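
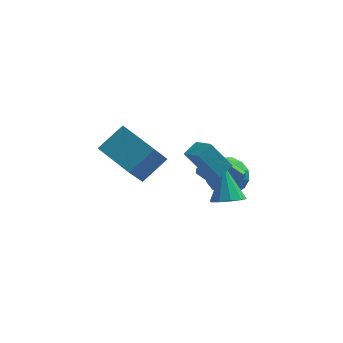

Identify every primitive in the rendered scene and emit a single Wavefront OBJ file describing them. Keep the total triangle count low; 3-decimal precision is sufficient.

v 1.787 -2.559 1.929
v 0.843 -2.326 3.199
v 2.344 -1.981 2.237
v 1.4 -1.748 3.508
v 2.38 -3.452 2.532
v 1.436 -3.219 3.803
v 2.937 -2.874 2.841
v 1.993 -2.641 4.111
v 2.817 -2.178 -0.194
v 3.623 -2.279 -0.022
v 2.643 -1.042 1.294
v 3.577 -1.875 -0.336
v 3.241 -1.588 -0.595
v 2.742 -1.526 -0.701
v 2.273 -1.713 -0.613
v 2.011 -2.078 -0.365
v 2.058 -2.481 -0.052
v 2.394 -2.769 0.208
v 2.892 -2.831 0.314
v 3.362 -2.644 0.226
v 2.883 0.29 -1.652
v 2.839 -0.502 -1.271
v 1.489 0.865 -0.615
v 1.445 0.073 -0.235
v 3.735 0.687 -0.725
v 3.691 -0.105 -0.345
v 2.341 1.262 0.311
v 2.297 0.47 0.692
v 2.205 2.879 -1.985
v 3.02 3.343 -2.587
v 2.96 1.257 -2.213
v 3.775 1.721 -2.815
v 3.709 1.92 -1.721
v 3.242 2.922 -1.579
v 2.738 1.678 -3.221
v 2.271 2.68 -3.079
v 3.349 2.601 -3.351
v 3.949 2.75 -2.424
v 2.031 1.85 -2.376
v 2.631 1.999 -1.449
v 2.546 3.253 -2.266
v 3.434 1.347 -2.534
v 3.395 1.463 -1.891
v 3.874 1.736 -2.245
v 2.677 3.006 -1.674
v 3.156 3.279 -2.028
v 3.561 2.442 -1.518
v 2.824 1.321 -2.772
v 3.303 1.594 -3.126
v 2.106 2.864 -2.555
v 2.585 3.137 -2.909
v 2.419 2.158 -3.282
v 3.218 3.09 -3.069
v 3.662 2.137 -3.203
v 3.053 2.111 -3.441
v 2.778 2.701 -3.358
v 3.571 3.178 -2.524
v 4.015 2.225 -2.658
v 3.977 2.341 -2.015
v 3.702 2.93 -1.932
v 3.765 2.742 -2.973
v 1.965 2.375 -2.142
v 2.409 1.422 -2.276
v 2.278 1.67 -2.868
v 2.003 2.259 -2.785
v 2.318 2.463 -1.597
v 2.762 1.51 -1.731
v 3.202 1.899 -1.442
v 2.927 2.489 -1.359
v 2.215 1.858 -1.827
v -1.529 -2.336 1.946
v -0.421 -1.572 2.866
v -2.913 -0.861 2.389
v -1.805 -0.097 3.309
v -0.955 -1.343 0.431
v 0.153 -0.579 1.351
v -2.339 0.132 0.874
v -1.231 0.896 1.794
f 2 4 1
f 5 2 1
f 1 4 3
f 3 5 1
f 2 8 4
f 6 2 5
f 6 8 2
f 4 8 3
f 7 5 3
f 3 8 7
f 7 6 5
f 8 6 7
f 10 9 12
f 10 12 11
f 12 9 13
f 12 13 11
f 13 9 14
f 13 14 11
f 14 9 15
f 14 15 11
f 15 9 16
f 15 16 11
f 16 9 17
f 16 17 11
f 17 9 18
f 17 18 11
f 18 9 19
f 18 19 11
f 19 9 20
f 19 20 11
f 20 9 10
f 20 10 11
f 22 24 21
f 25 22 21
f 21 24 23
f 23 25 21
f 22 28 24
f 26 22 25
f 26 28 22
f 24 28 23
f 27 25 23
f 23 28 27
f 27 26 25
f 28 26 27
f 29 66 45
f 66 40 69
f 45 69 34
f 66 69 45
f 29 45 41
f 45 34 46
f 41 46 30
f 45 46 41
f 29 41 50
f 41 30 51
f 50 51 36
f 41 51 50
f 29 50 62
f 50 36 65
f 62 65 39
f 50 65 62
f 29 62 66
f 62 39 70
f 66 70 40
f 62 70 66
f 30 46 57
f 46 34 60
f 57 60 38
f 46 60 57
f 34 69 47
f 69 40 68
f 47 68 33
f 69 68 47
f 40 70 67
f 70 39 63
f 67 63 31
f 70 63 67
f 39 65 64
f 65 36 52
f 64 52 35
f 65 52 64
f 36 51 56
f 51 30 53
f 56 53 37
f 51 53 56
f 32 58 44
f 58 38 59
f 44 59 33
f 58 59 44
f 32 44 42
f 44 33 43
f 42 43 31
f 44 43 42
f 32 42 49
f 42 31 48
f 49 48 35
f 42 48 49
f 32 49 54
f 49 35 55
f 54 55 37
f 49 55 54
f 32 54 58
f 54 37 61
f 58 61 38
f 54 61 58
f 33 59 47
f 59 38 60
f 47 60 34
f 59 60 47
f 31 43 67
f 43 33 68
f 67 68 40
f 43 68 67
f 35 48 64
f 48 31 63
f 64 63 39
f 48 63 64
f 37 55 56
f 55 35 52
f 56 52 36
f 55 52 56
f 38 61 57
f 61 37 53
f 57 53 30
f 61 53 57
f 72 74 71
f 75 72 71
f 71 74 73
f 73 75 71
f 72 78 74
f 76 72 75
f 76 78 72
f 74 78 73
f 77 75 73
f 73 78 77
f 77 76 75
f 78 76 77



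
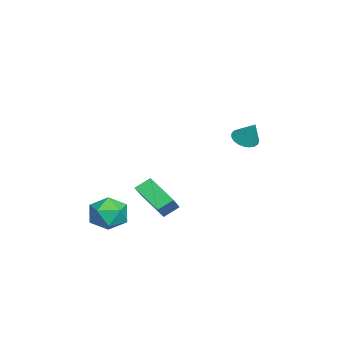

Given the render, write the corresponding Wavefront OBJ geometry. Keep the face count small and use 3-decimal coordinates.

v 0.972 -2.265 -1.501
v 1.934 -2.427 -1.436
v 0.806 -3.593 -2.344
v 1.768 -3.755 -2.279
v 1.204 -3.83 -1.483
v 1.307 -3.008 -0.962
v 1.433 -3.012 -2.818
v 1.536 -2.19 -2.297
v 2.219 -2.888 -2.25
v 2.078 -3.394 -1.424
v 0.662 -2.626 -2.356
v 0.521 -3.132 -1.53
v -1.899 -1.974 -2.153
v -2.21 -1.309 -1.668
v -0.796 -0.86 -2.974
v -1.108 -0.194 -2.489
v -1.152 -2.166 -1.411
v -1.464 -1.5 -0.926
v -0.05 -1.051 -2.232
v -0.361 -0.386 -1.747
v 1.595 2.763 2.816
v 2.139 2.505 2.668
v 2.065 3.197 3.784
v 2.156 2.736 2.555
v 2.077 2.972 2.488
v 1.914 3.171 2.477
v 1.696 3.3 2.525
v 1.461 3.336 2.624
v 1.249 3.273 2.755
v 1.096 3.122 2.898
v 1.03 2.908 3.026
v 1.061 2.669 3.118
v 1.185 2.447 3.158
v 1.379 2.279 3.139
v 1.611 2.194 3.064
v 1.84 2.208 2.946
v 2.027 2.318 2.806
f 1 12 6
f 1 6 2
f 1 2 8
f 1 8 11
f 1 11 12
f 2 6 10
f 6 12 5
f 12 11 3
f 11 8 7
f 8 2 9
f 4 10 5
f 4 5 3
f 4 3 7
f 4 7 9
f 4 9 10
f 5 10 6
f 3 5 12
f 7 3 11
f 9 7 8
f 10 9 2
f 14 16 13
f 17 14 13
f 13 16 15
f 15 17 13
f 14 20 16
f 18 14 17
f 18 20 14
f 16 20 15
f 19 17 15
f 15 20 19
f 19 18 17
f 20 18 19
f 22 21 24
f 22 24 23
f 24 21 25
f 24 25 23
f 25 21 26
f 25 26 23
f 26 21 27
f 26 27 23
f 27 21 28
f 27 28 23
f 28 21 29
f 28 29 23
f 29 21 30
f 29 30 23
f 30 21 31
f 30 31 23
f 31 21 32
f 31 32 23
f 32 21 33
f 32 33 23
f 33 21 34
f 33 34 23
f 34 21 35
f 34 35 23
f 35 21 36
f 35 36 23
f 36 21 37
f 36 37 23
f 37 21 22
f 37 22 23



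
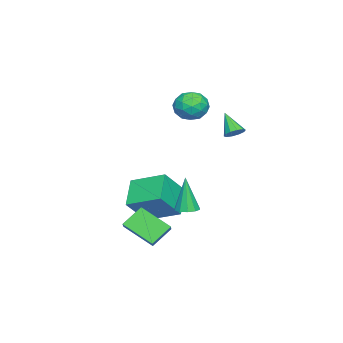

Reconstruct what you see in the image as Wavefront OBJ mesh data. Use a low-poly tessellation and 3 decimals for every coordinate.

v 3.944 2.644 -0.425
v 4.546 2.893 -0.316
v 3.656 2.436 1.645
v 4.28 3.203 -0.322
v 3.886 3.299 -0.367
v 3.515 3.145 -0.434
v 3.307 2.8 -0.498
v 3.343 2.395 -0.534
v 3.609 2.085 -0.528
v 4.003 1.989 -0.483
v 4.374 2.143 -0.415
v 4.582 2.489 -0.351
v 2.984 -0.191 -1.36
v 3.757 0.092 -0.792
v 3.136 1.477 -2.397
v 3.909 1.76 -1.829
v 3.891 -0.84 -2.271
v 4.664 -0.557 -1.703
v 4.043 0.828 -3.308
v 4.816 1.111 -2.74
v -3.228 2.644 2.158
v -2.679 2.595 2.442
v -3.892 1.836 3.302
v -2.849 2.914 2.568
v -3.164 3.13 2.538
v -3.504 3.16 2.363
v -3.738 2.994 2.11
v -3.777 2.694 1.875
v -3.607 2.375 1.748
v -3.292 2.159 1.778
v -2.953 2.128 1.953
v -2.718 2.295 2.207
v -2.326 0.949 3.437
v -1.854 0.223 4.015
v -3.826 0.377 3.945
v -3.354 -0.349 4.523
v -3.285 0.655 4.79
v -2.358 1.008 4.476
v -3.322 -0.408 3.484
v -2.395 -0.055 3.17
v -2.469 -0.616 4.044
v -2.446 0.041 4.851
v -3.234 0.559 3.109
v -3.211 1.216 3.916
v -1.958 0.636 3.681
v -3.722 -0.036 4.279
v -3.681 0.554 4.436
v -3.404 0.127 4.775
v -2.254 1.098 3.953
v -1.977 0.671 4.292
v -2.818 0.925 4.748
v -3.703 -0.071 3.668
v -3.426 -0.498 4.007
v -2.276 0.473 3.185
v -1.999 0.046 3.524
v -2.862 -0.325 3.212
v -2.042 -0.284 4.038
v -2.924 -0.62 4.336
v -2.906 -0.655 3.726
v -2.36 -0.447 3.541
v -2.029 0.103 4.512
v -2.911 -0.234 4.811
v -2.87 0.356 4.968
v -2.325 0.564 4.783
v -2.391 -0.39 4.529
v -2.769 0.834 3.149
v -3.651 0.497 3.448
v -3.355 0.036 3.177
v -2.81 0.244 2.992
v -2.756 1.22 3.624
v -3.638 0.884 3.922
v -3.32 1.047 4.419
v -2.774 1.255 4.234
v -3.289 0.99 3.431
v 0.771 -0.843 -3.188
v -0.792 -1.206 -2.134
v 0.851 1.13 -2.39
v -0.713 0.767 -1.336
v 1.953 -1.507 -1.664
v 0.389 -1.87 -0.61
v 2.032 0.466 -0.866
v 0.469 0.103 0.188
f 2 1 4
f 2 4 3
f 4 1 5
f 4 5 3
f 5 1 6
f 5 6 3
f 6 1 7
f 6 7 3
f 7 1 8
f 7 8 3
f 8 1 9
f 8 9 3
f 9 1 10
f 9 10 3
f 10 1 11
f 10 11 3
f 11 1 12
f 11 12 3
f 12 1 2
f 12 2 3
f 14 16 13
f 17 14 13
f 13 16 15
f 15 17 13
f 14 20 16
f 18 14 17
f 18 20 14
f 16 20 15
f 19 17 15
f 15 20 19
f 19 18 17
f 20 18 19
f 22 21 24
f 22 24 23
f 24 21 25
f 24 25 23
f 25 21 26
f 25 26 23
f 26 21 27
f 26 27 23
f 27 21 28
f 27 28 23
f 28 21 29
f 28 29 23
f 29 21 30
f 29 30 23
f 30 21 31
f 30 31 23
f 31 21 32
f 31 32 23
f 32 21 22
f 32 22 23
f 33 70 49
f 70 44 73
f 49 73 38
f 70 73 49
f 33 49 45
f 49 38 50
f 45 50 34
f 49 50 45
f 33 45 54
f 45 34 55
f 54 55 40
f 45 55 54
f 33 54 66
f 54 40 69
f 66 69 43
f 54 69 66
f 33 66 70
f 66 43 74
f 70 74 44
f 66 74 70
f 34 50 61
f 50 38 64
f 61 64 42
f 50 64 61
f 38 73 51
f 73 44 72
f 51 72 37
f 73 72 51
f 44 74 71
f 74 43 67
f 71 67 35
f 74 67 71
f 43 69 68
f 69 40 56
f 68 56 39
f 69 56 68
f 40 55 60
f 55 34 57
f 60 57 41
f 55 57 60
f 36 62 48
f 62 42 63
f 48 63 37
f 62 63 48
f 36 48 46
f 48 37 47
f 46 47 35
f 48 47 46
f 36 46 53
f 46 35 52
f 53 52 39
f 46 52 53
f 36 53 58
f 53 39 59
f 58 59 41
f 53 59 58
f 36 58 62
f 58 41 65
f 62 65 42
f 58 65 62
f 37 63 51
f 63 42 64
f 51 64 38
f 63 64 51
f 35 47 71
f 47 37 72
f 71 72 44
f 47 72 71
f 39 52 68
f 52 35 67
f 68 67 43
f 52 67 68
f 41 59 60
f 59 39 56
f 60 56 40
f 59 56 60
f 42 65 61
f 65 41 57
f 61 57 34
f 65 57 61
f 76 78 75
f 79 76 75
f 75 78 77
f 77 79 75
f 76 82 78
f 80 76 79
f 80 82 76
f 78 82 77
f 81 79 77
f 77 82 81
f 81 80 79
f 82 80 81



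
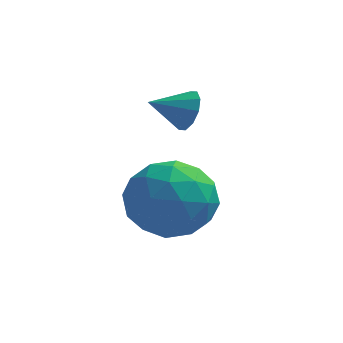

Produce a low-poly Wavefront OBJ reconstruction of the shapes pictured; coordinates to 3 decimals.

v 2.235 2.393 2.128
v 2.574 2.216 2.629
v 1.385 1.907 2.532
v 2.414 2.562 2.709
v 2.186 2.843 2.567
v 1.976 2.953 2.257
v 1.866 2.849 1.899
v 1.897 2.571 1.628
v 2.057 2.225 1.548
v 2.285 1.944 1.69
v 2.494 1.834 1.999
v 2.605 1.938 2.358
v 1.512 1.734 0.055
v 2.083 1.509 -0.974
v 2.337 0.171 0.854
v 2.908 -0.054 -0.175
v 3.211 0.902 0.482
v 2.701 1.868 -0.011
v 1.719 -0.188 -0.109
v 1.209 0.778 -0.602
v 2.211 0.322 -1.075
v 3.133 0.995 -0.71
v 1.287 0.685 0.59
v 2.209 1.358 0.955
v 1.725 1.759 -0.53
v 2.695 -0.079 0.41
v 2.873 0.483 0.796
v 3.209 0.351 0.191
v 2.088 1.969 0.036
v 2.424 1.837 -0.569
v 3.087 1.481 0.287
v 1.996 -0.157 0.449
v 2.332 -0.289 -0.156
v 1.211 1.329 -0.311
v 1.547 1.197 -0.916
v 1.333 0.199 -0.407
v 2.136 0.929 -1.194
v 2.621 0.01 -0.725
v 1.922 -0.069 -0.685
v 1.623 0.499 -0.976
v 2.678 1.325 -0.98
v 3.163 0.406 -0.51
v 3.341 0.968 -0.124
v 3.041 1.535 -0.414
v 2.754 0.627 -1.039
v 1.257 1.274 0.39
v 1.742 0.355 0.86
v 1.379 0.145 0.294
v 1.079 0.712 0.004
v 1.799 1.67 0.605
v 2.284 0.751 1.074
v 2.797 1.181 0.856
v 2.498 1.749 0.565
v 1.666 1.053 0.919
f 2 1 4
f 2 4 3
f 4 1 5
f 4 5 3
f 5 1 6
f 5 6 3
f 6 1 7
f 6 7 3
f 7 1 8
f 7 8 3
f 8 1 9
f 8 9 3
f 9 1 10
f 9 10 3
f 10 1 11
f 10 11 3
f 11 1 12
f 11 12 3
f 12 1 2
f 12 2 3
f 13 50 29
f 50 24 53
f 29 53 18
f 50 53 29
f 13 29 25
f 29 18 30
f 25 30 14
f 29 30 25
f 13 25 34
f 25 14 35
f 34 35 20
f 25 35 34
f 13 34 46
f 34 20 49
f 46 49 23
f 34 49 46
f 13 46 50
f 46 23 54
f 50 54 24
f 46 54 50
f 14 30 41
f 30 18 44
f 41 44 22
f 30 44 41
f 18 53 31
f 53 24 52
f 31 52 17
f 53 52 31
f 24 54 51
f 54 23 47
f 51 47 15
f 54 47 51
f 23 49 48
f 49 20 36
f 48 36 19
f 49 36 48
f 20 35 40
f 35 14 37
f 40 37 21
f 35 37 40
f 16 42 28
f 42 22 43
f 28 43 17
f 42 43 28
f 16 28 26
f 28 17 27
f 26 27 15
f 28 27 26
f 16 26 33
f 26 15 32
f 33 32 19
f 26 32 33
f 16 33 38
f 33 19 39
f 38 39 21
f 33 39 38
f 16 38 42
f 38 21 45
f 42 45 22
f 38 45 42
f 17 43 31
f 43 22 44
f 31 44 18
f 43 44 31
f 15 27 51
f 27 17 52
f 51 52 24
f 27 52 51
f 19 32 48
f 32 15 47
f 48 47 23
f 32 47 48
f 21 39 40
f 39 19 36
f 40 36 20
f 39 36 40
f 22 45 41
f 45 21 37
f 41 37 14
f 45 37 41



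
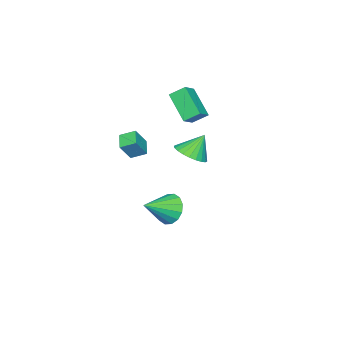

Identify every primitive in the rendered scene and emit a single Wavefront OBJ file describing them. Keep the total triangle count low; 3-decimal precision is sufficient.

v 4.011 1.768 1.912
v 3.22 1.205 2.312
v 3.642 2.571 2.313
v 2.851 2.007 2.713
v 4.709 1.553 2.987
v 3.918 0.989 3.387
v 4.34 2.355 3.388
v 3.549 1.792 3.788
v -2.663 0.428 3.264
v -3.08 1.241 3.912
v -1.913 1.885 1.919
v -2.329 2.698 2.567
v -1.711 0.462 3.833
v -2.127 1.275 4.481
v -0.96 1.919 2.488
v -1.377 2.732 3.136
v 1.178 3.744 1.485
v 1.803 3.125 2.04
v 0.502 4.216 2.775
v 2.02 3.467 2.028
v 2.11 3.851 1.934
v 2.057 4.22 1.772
v 1.871 4.515 1.566
v 1.579 4.694 1.348
v 1.226 4.728 1.151
v 0.865 4.612 1.004
v 0.553 4.364 0.931
v 0.335 4.021 0.942
v 0.246 3.637 1.036
v 0.298 3.269 1.199
v 0.485 2.973 1.405
v 0.777 2.794 1.623
v 1.13 2.761 1.82
v 1.49 2.877 1.966
v 0.667 2.05 -3.784
v 1.226 2.106 -4.718
v 2.253 1.37 -2.876
v 1.301 2.608 -4.473
v 1.206 2.961 -4.043
v 0.966 3.07 -3.544
v 0.646 2.905 -3.109
v 0.332 2.511 -2.855
v 0.108 1.993 -2.851
v 0.033 1.491 -3.096
v 0.128 1.138 -3.526
v 0.368 1.029 -4.025
v 0.688 1.194 -4.46
v 1.002 1.588 -4.713
f 2 4 1
f 5 2 1
f 1 4 3
f 3 5 1
f 2 8 4
f 6 2 5
f 6 8 2
f 4 8 3
f 7 5 3
f 3 8 7
f 7 6 5
f 8 6 7
f 10 12 9
f 13 10 9
f 9 12 11
f 11 13 9
f 10 16 12
f 14 10 13
f 14 16 10
f 12 16 11
f 15 13 11
f 11 16 15
f 15 14 13
f 16 14 15
f 18 17 20
f 18 20 19
f 20 17 21
f 20 21 19
f 21 17 22
f 21 22 19
f 22 17 23
f 22 23 19
f 23 17 24
f 23 24 19
f 24 17 25
f 24 25 19
f 25 17 26
f 25 26 19
f 26 17 27
f 26 27 19
f 27 17 28
f 27 28 19
f 28 17 29
f 28 29 19
f 29 17 30
f 29 30 19
f 30 17 31
f 30 31 19
f 31 17 32
f 31 32 19
f 32 17 33
f 32 33 19
f 33 17 34
f 33 34 19
f 34 17 18
f 34 18 19
f 36 35 38
f 36 38 37
f 38 35 39
f 38 39 37
f 39 35 40
f 39 40 37
f 40 35 41
f 40 41 37
f 41 35 42
f 41 42 37
f 42 35 43
f 42 43 37
f 43 35 44
f 43 44 37
f 44 35 45
f 44 45 37
f 45 35 46
f 45 46 37
f 46 35 47
f 46 47 37
f 47 35 48
f 47 48 37
f 48 35 36
f 48 36 37



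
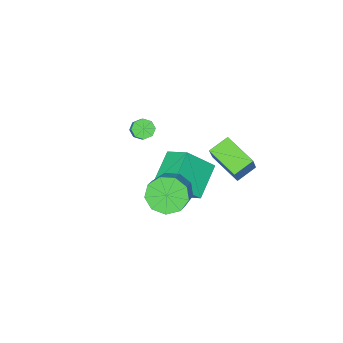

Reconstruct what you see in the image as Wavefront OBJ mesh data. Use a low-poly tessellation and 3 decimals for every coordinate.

v 0.608 0.557 1.007
v 1 1.034 0.108
v 1.803 1.819 0.875
v 1.412 1.343 1.773
v 0.402 1.406 0.354
v 1.206 2.191 1.121
v -0.099 1.38 0.905
v 0.704 2.165 1.672
v -0.27 0.97 1.504
v 0.534 1.755 2.271
v -0.029 0.366 1.87
v 0.774 1.152 2.637
v 0.51 -0.148 1.832
v 1.313 0.637 2.599
v 1.095 -0.332 1.408
v 1.898 0.453 2.175
v 1.452 -0.1 0.796
v 2.255 0.685 1.563
v 1.415 0.44 0.283
v 2.218 1.225 1.049
v -0.753 -4.011 1.678
v -0.223 -3.958 1.381
v 0.123 -3.255 2.125
v -0.407 -3.309 2.422
v -0.54 -3.648 1.236
v -0.195 -2.946 1.98
v -0.983 -3.551 1.35
v -0.637 -2.848 2.094
v -1.29 -3.724 1.656
v -0.945 -3.021 2.4
v -1.283 -4.065 1.975
v -0.937 -3.362 2.719
v -0.965 -4.374 2.12
v -0.62 -3.672 2.864
v -0.523 -4.472 2.006
v -0.177 -3.769 2.75
v -0.215 -4.299 1.7
v 0.13 -3.596 2.444
v -1.434 -2.71 0.485
v -1.652 -1.299 1.389
v -2.704 -2.086 -0.797
v -2.923 -0.675 0.107
v 0.103 -1.785 -0.587
v -0.116 -0.374 0.317
v -1.168 -1.161 -1.869
v -1.386 0.25 -0.965
v -1.606 2.907 2.482
v -1.338 1.246 3.175
v -2.658 2.95 2.993
v -2.389 1.289 3.686
v -0.831 3.671 4.014
v -0.562 2.01 4.707
v -1.882 3.714 4.525
v -1.614 2.053 5.218
f 2 1 5
f 2 5 3
f 3 5 6
f 3 6 4
f 5 1 7
f 5 7 6
f 6 7 8
f 6 8 4
f 7 1 9
f 7 9 8
f 8 9 10
f 8 10 4
f 9 1 11
f 9 11 10
f 10 11 12
f 10 12 4
f 11 1 13
f 11 13 12
f 12 13 14
f 12 14 4
f 13 1 15
f 13 15 14
f 14 15 16
f 14 16 4
f 15 1 17
f 15 17 16
f 16 17 18
f 16 18 4
f 17 1 19
f 17 19 18
f 18 19 20
f 18 20 4
f 19 1 2
f 19 2 20
f 20 2 3
f 20 3 4
f 22 21 25
f 22 25 23
f 23 25 26
f 23 26 24
f 25 21 27
f 25 27 26
f 26 27 28
f 26 28 24
f 27 21 29
f 27 29 28
f 28 29 30
f 28 30 24
f 29 21 31
f 29 31 30
f 30 31 32
f 30 32 24
f 31 21 33
f 31 33 32
f 32 33 34
f 32 34 24
f 33 21 35
f 33 35 34
f 34 35 36
f 34 36 24
f 35 21 37
f 35 37 36
f 36 37 38
f 36 38 24
f 37 21 22
f 37 22 38
f 38 22 23
f 38 23 24
f 40 42 39
f 43 40 39
f 39 42 41
f 41 43 39
f 40 46 42
f 44 40 43
f 44 46 40
f 42 46 41
f 45 43 41
f 41 46 45
f 45 44 43
f 46 44 45
f 48 50 47
f 51 48 47
f 47 50 49
f 49 51 47
f 48 54 50
f 52 48 51
f 52 54 48
f 50 54 49
f 53 51 49
f 49 54 53
f 53 52 51
f 54 52 53



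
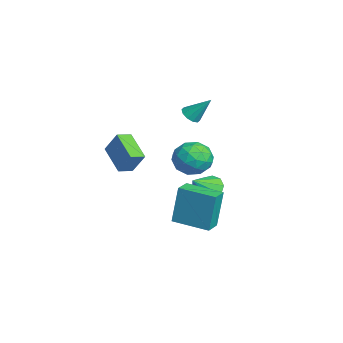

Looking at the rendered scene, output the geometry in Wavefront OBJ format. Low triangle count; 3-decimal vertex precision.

v -2.944 2.666 -3.171
v -2.381 2.335 -3.79
v -2.356 1.754 -2.149
v -2.132 2.769 -3.546
v -2.194 3.163 -3.158
v -2.542 3.368 -2.776
v -3.044 3.304 -2.544
v -3.507 2.997 -2.551
v -3.756 2.563 -2.795
v -3.694 2.169 -3.183
v -3.346 1.964 -3.566
v -2.844 2.028 -3.798
v 2.527 -0.215 -1.988
v 2.368 0.124 0.078
v 1.769 0.322 -2.135
v 1.61 0.661 -0.068
v 3.63 1.299 -2.152
v 3.471 1.638 -0.085
v 2.872 1.836 -2.298
v 2.713 2.175 -0.232
v -3.423 -2.378 -0.081
v -2.956 -1.842 1.09
v -3.74 -1.631 -0.296
v -3.272 -1.095 0.875
v -1.908 -1.965 -0.875
v -1.44 -1.429 0.296
v -2.224 -1.218 -1.09
v -1.757 -0.682 0.081
v -1.204 1.425 2.985
v -0.666 1.409 2.799
v -0.796 2.315 4.095
v -0.827 1.68 2.642
v -1.133 1.853 2.616
v -1.466 1.863 2.73
v -1.699 1.705 2.943
v -1.743 1.441 3.171
v -1.581 1.17 3.328
v -1.276 0.997 3.355
v -0.943 0.987 3.24
v -0.71 1.145 3.028
v -3.173 2.72 -0.668
v -2.096 2.689 -0.852
v -3.224 0.951 -0.668
v -2.147 0.92 -0.852
v -2.527 1.269 0.112
v -2.495 2.362 0.112
v -2.825 1.278 -1.632
v -2.793 2.371 -1.632
v -1.88 1.797 -1.448
v -1.696 1.792 -0.37
v -3.624 1.848 -1.15
v -3.44 1.843 -0.072
v -2.63 2.86 -0.76
v -2.69 0.78 -0.76
v -2.914 0.986 -0.193
v -2.28 0.967 -0.301
v -2.865 2.668 -0.193
v -2.232 2.649 -0.301
v -2.485 1.815 0.265
v -3.088 0.991 -1.219
v -2.455 0.972 -1.327
v -3.04 2.673 -1.219
v -2.406 2.654 -1.327
v -2.835 1.825 -1.785
v -1.87 2.317 -1.218
v -1.9 1.278 -1.218
v -2.298 1.488 -1.677
v -2.28 2.13 -1.677
v -1.762 2.314 -0.585
v -1.792 1.275 -0.585
v -2.015 1.48 -0.018
v -1.997 2.122 -0.018
v -1.635 1.79 -0.935
v -3.528 2.365 -0.935
v -3.558 1.326 -0.935
v -3.323 1.518 -1.502
v -3.305 2.16 -1.502
v -3.42 2.362 -0.302
v -3.45 1.323 -0.302
v -3.04 1.51 0.157
v -3.022 2.152 0.157
v -3.685 1.85 -0.585
f 2 1 4
f 2 4 3
f 4 1 5
f 4 5 3
f 5 1 6
f 5 6 3
f 6 1 7
f 6 7 3
f 7 1 8
f 7 8 3
f 8 1 9
f 8 9 3
f 9 1 10
f 9 10 3
f 10 1 11
f 10 11 3
f 11 1 12
f 11 12 3
f 12 1 2
f 12 2 3
f 14 16 13
f 17 14 13
f 13 16 15
f 15 17 13
f 14 20 16
f 18 14 17
f 18 20 14
f 16 20 15
f 19 17 15
f 15 20 19
f 19 18 17
f 20 18 19
f 22 24 21
f 25 22 21
f 21 24 23
f 23 25 21
f 22 28 24
f 26 22 25
f 26 28 22
f 24 28 23
f 27 25 23
f 23 28 27
f 27 26 25
f 28 26 27
f 30 29 32
f 30 32 31
f 32 29 33
f 32 33 31
f 33 29 34
f 33 34 31
f 34 29 35
f 34 35 31
f 35 29 36
f 35 36 31
f 36 29 37
f 36 37 31
f 37 29 38
f 37 38 31
f 38 29 39
f 38 39 31
f 39 29 40
f 39 40 31
f 40 29 30
f 40 30 31
f 41 78 57
f 78 52 81
f 57 81 46
f 78 81 57
f 41 57 53
f 57 46 58
f 53 58 42
f 57 58 53
f 41 53 62
f 53 42 63
f 62 63 48
f 53 63 62
f 41 62 74
f 62 48 77
f 74 77 51
f 62 77 74
f 41 74 78
f 74 51 82
f 78 82 52
f 74 82 78
f 42 58 69
f 58 46 72
f 69 72 50
f 58 72 69
f 46 81 59
f 81 52 80
f 59 80 45
f 81 80 59
f 52 82 79
f 82 51 75
f 79 75 43
f 82 75 79
f 51 77 76
f 77 48 64
f 76 64 47
f 77 64 76
f 48 63 68
f 63 42 65
f 68 65 49
f 63 65 68
f 44 70 56
f 70 50 71
f 56 71 45
f 70 71 56
f 44 56 54
f 56 45 55
f 54 55 43
f 56 55 54
f 44 54 61
f 54 43 60
f 61 60 47
f 54 60 61
f 44 61 66
f 61 47 67
f 66 67 49
f 61 67 66
f 44 66 70
f 66 49 73
f 70 73 50
f 66 73 70
f 45 71 59
f 71 50 72
f 59 72 46
f 71 72 59
f 43 55 79
f 55 45 80
f 79 80 52
f 55 80 79
f 47 60 76
f 60 43 75
f 76 75 51
f 60 75 76
f 49 67 68
f 67 47 64
f 68 64 48
f 67 64 68
f 50 73 69
f 73 49 65
f 69 65 42
f 73 65 69



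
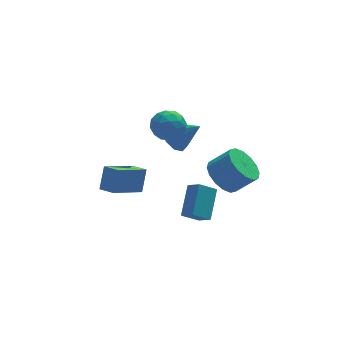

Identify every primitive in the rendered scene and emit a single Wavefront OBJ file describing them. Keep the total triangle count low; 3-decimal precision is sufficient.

v -3.161 2.592 -2.632
v -2.777 3.18 -1.432
v -1.514 3.393 -3.553
v -1.13 3.981 -2.353
v -2.65 1.799 -2.407
v -2.266 2.387 -1.207
v -1.003 2.6 -3.328
v -0.619 3.188 -2.128
v 1.547 -2.732 1.492
v 2.263 -2.846 0.746
v 3.23 -3.161 1.723
v 2.513 -3.048 2.468
v 2.29 -2.327 0.887
v 3.256 -2.642 1.864
v 2.117 -1.917 1.19
v 3.084 -2.232 2.167
v 1.792 -1.725 1.574
v 2.759 -2.04 2.551
v 1.401 -1.803 1.936
v 2.367 -2.119 2.913
v 1.049 -2.13 2.178
v 2.015 -2.446 3.155
v 0.83 -2.619 2.237
v 1.797 -2.934 3.214
v 0.804 -3.138 2.096
v 1.77 -3.453 3.073
v 0.976 -3.548 1.793
v 1.943 -3.863 2.77
v 1.301 -3.74 1.409
v 2.268 -4.055 2.386
v 1.693 -3.661 1.047
v 2.659 -3.977 2.024
v 2.045 -3.334 0.805
v 3.011 -3.65 1.782
v -0.018 -1.207 -2.262
v 0.659 0.064 -1.149
v 0.888 -1.148 -2.882
v 1.566 0.123 -1.769
v 0.374 -1.863 -1.751
v 1.052 -0.592 -0.638
v 1.281 -1.804 -2.371
v 1.958 -0.533 -1.258
v -0.751 0.442 2.996
v -0.283 0.811 3.704
v -0.397 -0.931 3.476
v 0.071 -0.562 4.184
v -0.851 -0.498 4.156
v -1.07 0.35 3.859
v 0.39 -0.47 3.321
v 0.171 0.378 3.024
v 0.423 0.247 3.904
v -0.345 0.23 4.421
v -0.335 -0.35 2.759
v -1.103 -0.367 3.276
v -0.548 0.747 3.307
v -0.132 -0.867 3.873
v -0.674 -0.829 3.856
v -0.399 -0.613 4.272
v -1.011 0.476 3.399
v -0.736 0.693 3.815
v -1.07 -0.076 4.081
v 0.056 -0.813 3.365
v 0.331 -0.596 3.781
v -0.281 0.493 2.908
v -0.006 0.709 3.324
v 0.39 -0.044 3.099
v 0.142 0.632 3.841
v 0.35 -0.175 4.124
v 0.537 -0.121 3.616
v 0.409 0.378 3.442
v -0.309 0.622 4.145
v -0.101 -0.185 4.428
v -0.644 -0.147 4.411
v -0.772 0.352 4.237
v 0.105 0.291 4.263
v -0.579 0.065 2.752
v -0.371 -0.742 3.035
v 0.092 -0.472 2.943
v -0.036 0.027 2.769
v -1.03 0.055 3.056
v -0.822 -0.752 3.339
v -1.089 -0.498 3.738
v -1.217 0.001 3.564
v -0.785 -0.411 2.917
v 0.374 1.417 1.514
v 1.059 1.84 1.049
v 1.466 0.783 2.546
v 0.843 2.22 1.511
v 0.408 2.224 1.974
v -0.044 1.851 2.223
v -0.299 1.274 2.139
v -0.24 0.764 1.764
v 0.107 0.56 1.271
v 0.579 0.756 0.892
v 0.955 1.262 0.805
f 2 4 1
f 5 2 1
f 1 4 3
f 3 5 1
f 2 8 4
f 6 2 5
f 6 8 2
f 4 8 3
f 7 5 3
f 3 8 7
f 7 6 5
f 8 6 7
f 10 9 13
f 10 13 11
f 11 13 14
f 11 14 12
f 13 9 15
f 13 15 14
f 14 15 16
f 14 16 12
f 15 9 17
f 15 17 16
f 16 17 18
f 16 18 12
f 17 9 19
f 17 19 18
f 18 19 20
f 18 20 12
f 19 9 21
f 19 21 20
f 20 21 22
f 20 22 12
f 21 9 23
f 21 23 22
f 22 23 24
f 22 24 12
f 23 9 25
f 23 25 24
f 24 25 26
f 24 26 12
f 25 9 27
f 25 27 26
f 26 27 28
f 26 28 12
f 27 9 29
f 27 29 28
f 28 29 30
f 28 30 12
f 29 9 31
f 29 31 30
f 30 31 32
f 30 32 12
f 31 9 33
f 31 33 32
f 32 33 34
f 32 34 12
f 33 9 10
f 33 10 34
f 34 10 11
f 34 11 12
f 36 38 35
f 39 36 35
f 35 38 37
f 37 39 35
f 36 42 38
f 40 36 39
f 40 42 36
f 38 42 37
f 41 39 37
f 37 42 41
f 41 40 39
f 42 40 41
f 43 80 59
f 80 54 83
f 59 83 48
f 80 83 59
f 43 59 55
f 59 48 60
f 55 60 44
f 59 60 55
f 43 55 64
f 55 44 65
f 64 65 50
f 55 65 64
f 43 64 76
f 64 50 79
f 76 79 53
f 64 79 76
f 43 76 80
f 76 53 84
f 80 84 54
f 76 84 80
f 44 60 71
f 60 48 74
f 71 74 52
f 60 74 71
f 48 83 61
f 83 54 82
f 61 82 47
f 83 82 61
f 54 84 81
f 84 53 77
f 81 77 45
f 84 77 81
f 53 79 78
f 79 50 66
f 78 66 49
f 79 66 78
f 50 65 70
f 65 44 67
f 70 67 51
f 65 67 70
f 46 72 58
f 72 52 73
f 58 73 47
f 72 73 58
f 46 58 56
f 58 47 57
f 56 57 45
f 58 57 56
f 46 56 63
f 56 45 62
f 63 62 49
f 56 62 63
f 46 63 68
f 63 49 69
f 68 69 51
f 63 69 68
f 46 68 72
f 68 51 75
f 72 75 52
f 68 75 72
f 47 73 61
f 73 52 74
f 61 74 48
f 73 74 61
f 45 57 81
f 57 47 82
f 81 82 54
f 57 82 81
f 49 62 78
f 62 45 77
f 78 77 53
f 62 77 78
f 51 69 70
f 69 49 66
f 70 66 50
f 69 66 70
f 52 75 71
f 75 51 67
f 71 67 44
f 75 67 71
f 86 85 88
f 86 88 87
f 88 85 89
f 88 89 87
f 89 85 90
f 89 90 87
f 90 85 91
f 90 91 87
f 91 85 92
f 91 92 87
f 92 85 93
f 92 93 87
f 93 85 94
f 93 94 87
f 94 85 95
f 94 95 87
f 95 85 86
f 95 86 87



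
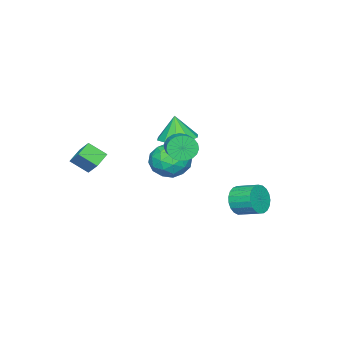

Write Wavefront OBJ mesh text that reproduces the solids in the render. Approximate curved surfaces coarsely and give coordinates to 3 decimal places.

v 0.718 0.699 -0.995
v 1.527 1.431 -0.769
v 1.193 -0.271 0.449
v 2.002 0.461 0.675
v 0.934 0.756 0.795
v 0.641 1.356 -0.098
v 2.079 -0.196 -0.222
v 1.786 0.404 -1.115
v 2.369 0.878 -0.292
v 1.661 1.466 0.337
v 1.059 -0.306 -0.657
v 0.351 0.282 -0.028
v 1.081 1.151 -1.009
v 1.639 0.009 0.689
v 1.012 0.183 0.759
v 1.487 0.613 0.892
v 0.56 1.106 -0.614
v 1.036 1.537 -0.481
v 0.687 1.14 0.438
v 1.684 -0.377 0.161
v 2.16 0.054 0.294
v 1.233 0.547 -1.212
v 1.708 0.977 -1.079
v 2.033 0.02 -0.758
v 2.051 1.255 -0.595
v 2.33 0.685 0.253
v 2.376 0.299 -0.274
v 2.203 0.651 -0.799
v 1.635 1.601 -0.226
v 1.915 1.031 0.623
v 1.287 1.205 0.693
v 1.114 1.557 0.169
v 2.13 1.276 0.055
v 0.805 0.129 -0.943
v 1.085 -0.441 -0.094
v 1.606 -0.397 -0.489
v 1.433 -0.045 -1.013
v 0.39 0.475 -0.573
v 0.669 -0.095 0.275
v 0.517 0.509 0.479
v 0.344 0.861 -0.046
v 0.59 -0.116 -0.375
v -0.403 3.382 -2.869
v 0.009 3.138 -2.13
v -0.045 4.315 -1.712
v -0.457 4.558 -2.451
v 0.289 3.228 -2.348
v 0.235 4.405 -1.93
v 0.45 3.345 -2.655
v 0.396 4.522 -2.237
v 0.463 3.468 -3
v 0.409 4.645 -2.581
v 0.327 3.576 -3.321
v 0.272 4.753 -2.903
v 0.064 3.65 -3.565
v 0.01 4.827 -3.147
v -0.28 3.678 -3.688
v -0.334 4.855 -3.27
v -0.644 3.655 -3.67
v -0.698 4.832 -3.252
v -0.967 3.585 -3.513
v -1.021 4.761 -3.095
v -1.193 3.479 -3.245
v -1.247 4.656 -2.827
v -1.282 3.356 -2.912
v -1.336 4.533 -2.494
v -1.218 3.238 -2.571
v -1.273 4.415 -2.153
v -1.014 3.145 -2.282
v -1.069 4.322 -1.864
v -0.705 3.093 -2.095
v -0.759 4.269 -1.676
v -0.343 3.09 -2.041
v -0.397 4.267 -1.623
v -1.223 -0.729 -0.001
v -0.179 -0.817 0.069
v -1.337 -0.991 1.401
v -0.335 -0.196 0.172
v -0.83 0.222 0.209
v -1.475 0.276 0.166
v -2.024 -0.054 0.06
v -2.267 -0.641 -0.07
v -2.11 -1.263 -0.173
v -1.615 -1.68 -0.21
v -0.97 -1.735 -0.167
v -0.421 -1.405 -0.061
v 3.178 -2.366 -0.28
v 3.533 -3.209 0.401
v 3.447 -1.623 0.499
v 3.802 -2.466 1.18
v 4.078 -2.294 -0.66
v 4.433 -3.137 0.021
v 4.347 -1.551 0.119
v 4.702 -2.394 0.8
v 1.943 1.527 1.328
v 2.394 1.314 0.755
v 3.329 2.101 1.199
v 2.877 2.313 1.772
v 2.244 1.563 0.631
v 3.179 2.349 1.076
v 2.041 1.805 0.627
v 2.976 2.592 1.072
v 1.822 2 0.745
v 2.756 2.786 1.19
v 1.623 2.112 0.964
v 2.558 2.899 1.408
v 1.48 2.124 1.245
v 2.414 2.91 1.69
v 1.416 2.032 1.541
v 2.351 2.818 1.985
v 1.444 1.852 1.799
v 2.378 2.639 2.244
v 1.558 1.617 1.977
v 2.492 2.404 2.421
v 1.738 1.366 2.042
v 2.673 2.152 2.486
v 1.954 1.142 1.983
v 2.889 1.929 2.428
v 2.168 0.986 1.811
v 3.102 1.772 2.256
v 2.343 0.922 1.556
v 3.277 1.709 2.001
v 2.449 0.963 1.261
v 3.383 1.75 1.706
v 2.467 1.102 0.978
v 3.401 1.889 1.422
f 1 38 17
f 38 12 41
f 17 41 6
f 38 41 17
f 1 17 13
f 17 6 18
f 13 18 2
f 17 18 13
f 1 13 22
f 13 2 23
f 22 23 8
f 13 23 22
f 1 22 34
f 22 8 37
f 34 37 11
f 22 37 34
f 1 34 38
f 34 11 42
f 38 42 12
f 34 42 38
f 2 18 29
f 18 6 32
f 29 32 10
f 18 32 29
f 6 41 19
f 41 12 40
f 19 40 5
f 41 40 19
f 12 42 39
f 42 11 35
f 39 35 3
f 42 35 39
f 11 37 36
f 37 8 24
f 36 24 7
f 37 24 36
f 8 23 28
f 23 2 25
f 28 25 9
f 23 25 28
f 4 30 16
f 30 10 31
f 16 31 5
f 30 31 16
f 4 16 14
f 16 5 15
f 14 15 3
f 16 15 14
f 4 14 21
f 14 3 20
f 21 20 7
f 14 20 21
f 4 21 26
f 21 7 27
f 26 27 9
f 21 27 26
f 4 26 30
f 26 9 33
f 30 33 10
f 26 33 30
f 5 31 19
f 31 10 32
f 19 32 6
f 31 32 19
f 3 15 39
f 15 5 40
f 39 40 12
f 15 40 39
f 7 20 36
f 20 3 35
f 36 35 11
f 20 35 36
f 9 27 28
f 27 7 24
f 28 24 8
f 27 24 28
f 10 33 29
f 33 9 25
f 29 25 2
f 33 25 29
f 44 43 47
f 44 47 45
f 45 47 48
f 45 48 46
f 47 43 49
f 47 49 48
f 48 49 50
f 48 50 46
f 49 43 51
f 49 51 50
f 50 51 52
f 50 52 46
f 51 43 53
f 51 53 52
f 52 53 54
f 52 54 46
f 53 43 55
f 53 55 54
f 54 55 56
f 54 56 46
f 55 43 57
f 55 57 56
f 56 57 58
f 56 58 46
f 57 43 59
f 57 59 58
f 58 59 60
f 58 60 46
f 59 43 61
f 59 61 60
f 60 61 62
f 60 62 46
f 61 43 63
f 61 63 62
f 62 63 64
f 62 64 46
f 63 43 65
f 63 65 64
f 64 65 66
f 64 66 46
f 65 43 67
f 65 67 66
f 66 67 68
f 66 68 46
f 67 43 69
f 67 69 68
f 68 69 70
f 68 70 46
f 69 43 71
f 69 71 70
f 70 71 72
f 70 72 46
f 71 43 73
f 71 73 72
f 72 73 74
f 72 74 46
f 73 43 44
f 73 44 74
f 74 44 45
f 74 45 46
f 76 75 78
f 76 78 77
f 78 75 79
f 78 79 77
f 79 75 80
f 79 80 77
f 80 75 81
f 80 81 77
f 81 75 82
f 81 82 77
f 82 75 83
f 82 83 77
f 83 75 84
f 83 84 77
f 84 75 85
f 84 85 77
f 85 75 86
f 85 86 77
f 86 75 76
f 86 76 77
f 88 90 87
f 91 88 87
f 87 90 89
f 89 91 87
f 88 94 90
f 92 88 91
f 92 94 88
f 90 94 89
f 93 91 89
f 89 94 93
f 93 92 91
f 94 92 93
f 96 95 99
f 96 99 97
f 97 99 100
f 97 100 98
f 99 95 101
f 99 101 100
f 100 101 102
f 100 102 98
f 101 95 103
f 101 103 102
f 102 103 104
f 102 104 98
f 103 95 105
f 103 105 104
f 104 105 106
f 104 106 98
f 105 95 107
f 105 107 106
f 106 107 108
f 106 108 98
f 107 95 109
f 107 109 108
f 108 109 110
f 108 110 98
f 109 95 111
f 109 111 110
f 110 111 112
f 110 112 98
f 111 95 113
f 111 113 112
f 112 113 114
f 112 114 98
f 113 95 115
f 113 115 114
f 114 115 116
f 114 116 98
f 115 95 117
f 115 117 116
f 116 117 118
f 116 118 98
f 117 95 119
f 117 119 118
f 118 119 120
f 118 120 98
f 119 95 121
f 119 121 120
f 120 121 122
f 120 122 98
f 121 95 123
f 121 123 122
f 122 123 124
f 122 124 98
f 123 95 125
f 123 125 124
f 124 125 126
f 124 126 98
f 125 95 96
f 125 96 126
f 126 96 97
f 126 97 98



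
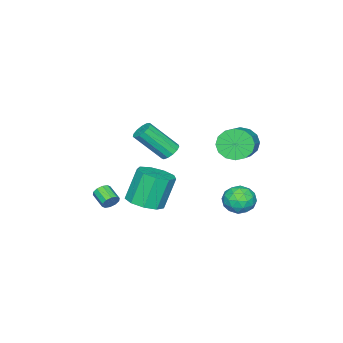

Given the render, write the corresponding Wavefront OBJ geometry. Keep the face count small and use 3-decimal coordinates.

v -1.49 3.588 -2.962
v -1.204 4.065 -2.196
v -0.136 2.875 -3.024
v 0.15 3.352 -2.258
v -0.525 2.693 -2.181
v -1.361 3.133 -2.142
v 0.021 3.807 -3.078
v -0.815 4.247 -3.039
v -0.27 4.2 -2.268
v -0.607 3.511 -1.713
v -0.733 3.429 -3.507
v -1.07 2.74 -2.952
v -1.466 3.889 -2.574
v 0.126 3.051 -2.646
v -0.271 2.663 -2.601
v -0.103 2.943 -2.151
v -1.558 3.342 -2.542
v -1.39 3.622 -2.092
v -0.991 2.815 -2.083
v 0.05 3.318 -3.128
v 0.218 3.598 -2.678
v -1.237 3.997 -3.069
v -1.069 4.277 -2.619
v -0.349 4.125 -3.137
v -0.748 4.249 -2.165
v 0.047 3.829 -2.202
v -0.028 4.097 -2.684
v -0.52 4.356 -2.661
v -0.947 3.844 -1.84
v -0.151 3.425 -1.876
v -0.548 3.037 -1.83
v -1.039 3.296 -1.808
v -0.398 3.923 -1.882
v -1.189 3.515 -3.344
v -0.393 3.096 -3.38
v -0.301 3.644 -3.412
v -0.792 3.903 -3.39
v -1.387 3.111 -3.018
v -0.592 2.691 -3.055
v -0.82 2.584 -2.559
v -1.312 2.843 -2.536
v -0.942 3.017 -3.338
v 1.492 -3.045 -3.968
v 1.652 -3.311 -4.397
v 1.269 -4.181 -4.001
v 1.108 -3.915 -3.572
v 1.895 -3.318 -4.178
v 1.511 -4.188 -3.781
v 1.984 -3.221 -3.878
v 1.6 -4.091 -3.481
v 1.885 -3.056 -3.612
v 1.501 -3.926 -3.216
v 1.635 -2.887 -3.483
v 1.252 -3.757 -3.087
v 1.331 -2.779 -3.539
v 0.948 -3.649 -3.143
v 1.089 -2.772 -3.759
v 0.705 -3.642 -3.362
v 1 -2.869 -4.059
v 0.616 -3.739 -3.662
v 1.099 -3.034 -4.324
v 0.715 -3.904 -3.928
v 1.348 -3.203 -4.453
v 0.965 -4.073 -4.057
v -1.684 2.873 0.924
v -1.167 2.652 0.109
v 0.382 3.285 0.922
v -0.136 3.507 1.736
v -1.326 3.134 0.038
v 0.222 3.767 0.851
v -1.582 3.546 0.204
v -0.033 4.179 1.017
v -1.865 3.778 0.563
v -0.316 4.411 1.376
v -2.1 3.767 1.019
v -0.551 4.4 1.831
v -2.223 3.517 1.449
v -0.674 4.15 2.261
v -2.202 3.095 1.738
v -0.653 3.728 2.551
v -2.042 2.613 1.809
v -0.494 3.246 2.622
v -1.787 2.201 1.643
v -0.238 2.834 2.456
v -1.504 1.969 1.284
v 0.045 2.602 2.097
v -1.269 1.98 0.829
v 0.28 2.613 1.641
v -1.146 2.23 0.399
v 0.403 2.863 1.211
v 1.438 -0.944 -3.27
v 2.065 -1.736 -2.917
v 1.31 -1.488 -1.017
v 0.682 -0.696 -1.37
v 2.415 -1.096 -2.862
v 1.66 -0.847 -0.962
v 2.308 -0.385 -2.998
v 1.553 -0.136 -1.097
v 1.794 0.065 -3.261
v 1.039 0.313 -1.36
v 1.113 0.042 -3.528
v 0.358 0.291 -1.628
v 0.584 -0.442 -3.675
v -0.171 -0.194 -1.775
v 0.454 -1.161 -3.632
v -0.301 -0.913 -1.732
v 0.785 -1.779 -3.42
v 0.03 -1.53 -1.52
v 1.421 -2.006 -3.138
v 0.666 -1.757 -1.237
v -1.01 -0.986 -0.683
v -0.433 -0.749 -0.767
v 0.327 -2.036 0.82
v -0.25 -2.274 0.903
v -0.591 -0.543 -0.525
v 0.169 -1.83 1.062
v -0.883 -0.479 -0.333
v -0.123 -1.766 1.254
v -1.215 -0.576 -0.252
v -0.455 -1.863 1.335
v -1.482 -0.803 -0.308
v -0.722 -2.09 1.278
v -1.599 -1.088 -0.484
v -0.839 -2.375 1.103
v -1.529 -1.341 -0.723
v -0.769 -2.628 0.864
v -1.294 -1.482 -0.949
v -0.534 -2.769 0.638
v -0.97 -1.465 -1.091
v -0.209 -2.752 0.496
v -0.658 -1.296 -1.104
v 0.103 -2.583 0.483
v -0.457 -1.029 -0.983
v 0.303 -2.316 0.604
f 1 38 17
f 38 12 41
f 17 41 6
f 38 41 17
f 1 17 13
f 17 6 18
f 13 18 2
f 17 18 13
f 1 13 22
f 13 2 23
f 22 23 8
f 13 23 22
f 1 22 34
f 22 8 37
f 34 37 11
f 22 37 34
f 1 34 38
f 34 11 42
f 38 42 12
f 34 42 38
f 2 18 29
f 18 6 32
f 29 32 10
f 18 32 29
f 6 41 19
f 41 12 40
f 19 40 5
f 41 40 19
f 12 42 39
f 42 11 35
f 39 35 3
f 42 35 39
f 11 37 36
f 37 8 24
f 36 24 7
f 37 24 36
f 8 23 28
f 23 2 25
f 28 25 9
f 23 25 28
f 4 30 16
f 30 10 31
f 16 31 5
f 30 31 16
f 4 16 14
f 16 5 15
f 14 15 3
f 16 15 14
f 4 14 21
f 14 3 20
f 21 20 7
f 14 20 21
f 4 21 26
f 21 7 27
f 26 27 9
f 21 27 26
f 4 26 30
f 26 9 33
f 30 33 10
f 26 33 30
f 5 31 19
f 31 10 32
f 19 32 6
f 31 32 19
f 3 15 39
f 15 5 40
f 39 40 12
f 15 40 39
f 7 20 36
f 20 3 35
f 36 35 11
f 20 35 36
f 9 27 28
f 27 7 24
f 28 24 8
f 27 24 28
f 10 33 29
f 33 9 25
f 29 25 2
f 33 25 29
f 44 43 47
f 44 47 45
f 45 47 48
f 45 48 46
f 47 43 49
f 47 49 48
f 48 49 50
f 48 50 46
f 49 43 51
f 49 51 50
f 50 51 52
f 50 52 46
f 51 43 53
f 51 53 52
f 52 53 54
f 52 54 46
f 53 43 55
f 53 55 54
f 54 55 56
f 54 56 46
f 55 43 57
f 55 57 56
f 56 57 58
f 56 58 46
f 57 43 59
f 57 59 58
f 58 59 60
f 58 60 46
f 59 43 61
f 59 61 60
f 60 61 62
f 60 62 46
f 61 43 63
f 61 63 62
f 62 63 64
f 62 64 46
f 63 43 44
f 63 44 64
f 64 44 45
f 64 45 46
f 66 65 69
f 66 69 67
f 67 69 70
f 67 70 68
f 69 65 71
f 69 71 70
f 70 71 72
f 70 72 68
f 71 65 73
f 71 73 72
f 72 73 74
f 72 74 68
f 73 65 75
f 73 75 74
f 74 75 76
f 74 76 68
f 75 65 77
f 75 77 76
f 76 77 78
f 76 78 68
f 77 65 79
f 77 79 78
f 78 79 80
f 78 80 68
f 79 65 81
f 79 81 80
f 80 81 82
f 80 82 68
f 81 65 83
f 81 83 82
f 82 83 84
f 82 84 68
f 83 65 85
f 83 85 84
f 84 85 86
f 84 86 68
f 85 65 87
f 85 87 86
f 86 87 88
f 86 88 68
f 87 65 89
f 87 89 88
f 88 89 90
f 88 90 68
f 89 65 66
f 89 66 90
f 90 66 67
f 90 67 68
f 92 91 95
f 92 95 93
f 93 95 96
f 93 96 94
f 95 91 97
f 95 97 96
f 96 97 98
f 96 98 94
f 97 91 99
f 97 99 98
f 98 99 100
f 98 100 94
f 99 91 101
f 99 101 100
f 100 101 102
f 100 102 94
f 101 91 103
f 101 103 102
f 102 103 104
f 102 104 94
f 103 91 105
f 103 105 104
f 104 105 106
f 104 106 94
f 105 91 107
f 105 107 106
f 106 107 108
f 106 108 94
f 107 91 109
f 107 109 108
f 108 109 110
f 108 110 94
f 109 91 92
f 109 92 110
f 110 92 93
f 110 93 94
f 112 111 115
f 112 115 113
f 113 115 116
f 113 116 114
f 115 111 117
f 115 117 116
f 116 117 118
f 116 118 114
f 117 111 119
f 117 119 118
f 118 119 120
f 118 120 114
f 119 111 121
f 119 121 120
f 120 121 122
f 120 122 114
f 121 111 123
f 121 123 122
f 122 123 124
f 122 124 114
f 123 111 125
f 123 125 124
f 124 125 126
f 124 126 114
f 125 111 127
f 125 127 126
f 126 127 128
f 126 128 114
f 127 111 129
f 127 129 128
f 128 129 130
f 128 130 114
f 129 111 131
f 129 131 130
f 130 131 132
f 130 132 114
f 131 111 133
f 131 133 132
f 132 133 134
f 132 134 114
f 133 111 112
f 133 112 134
f 134 112 113
f 134 113 114



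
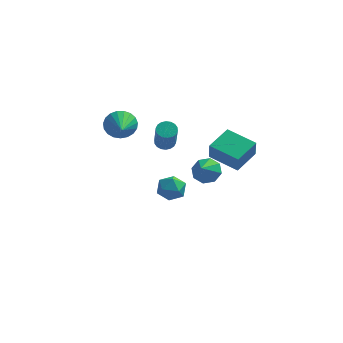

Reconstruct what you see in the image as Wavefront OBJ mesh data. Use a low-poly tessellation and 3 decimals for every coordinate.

v 1.957 -3.689 2.635
v 2.038 -4.113 3.84
v 2.725 -2.191 3.111
v 2.806 -2.615 4.316
v 3.714 -4.465 2.244
v 3.795 -4.889 3.449
v 4.482 -2.967 2.72
v 4.563 -3.391 3.925
v -0.532 0.754 -3.477
v -0.107 0.259 -2.734
v -1.753 -0.279 -3.466
v -1.328 -0.774 -2.723
v -1.693 0.132 -2.569
v -0.938 0.77 -2.576
v -0.922 -0.79 -3.624
v -0.167 -0.152 -3.631
v -0.348 -0.695 -2.825
v -0.824 -0.125 -2.173
v -1.036 0.105 -4.027
v -1.512 0.675 -3.375
v 1.627 -2.562 0.597
v 2.525 -2.705 0.598
v 1.473 -3.518 1.463
v 2.329 -2.239 1.077
v 1.721 -1.962 1.275
v 1.058 -2.037 1.076
v 0.728 -2.418 0.596
v 0.924 -2.884 0.116
v 1.532 -3.161 -0.082
v 2.195 -3.087 0.118
v -4.136 0.706 1.663
v -3.661 0.47 0.78
v -3.644 -1.126 2.417
v -3.344 0.648 1.007
v -3.164 0.836 1.347
v -3.152 1.002 1.742
v -3.31 1.116 2.123
v -3.611 1.159 2.425
v -4.003 1.124 2.595
v -4.417 1.017 2.604
v -4.783 0.856 2.45
v -5.037 0.668 2.161
v -5.135 0.488 1.785
v -5.06 0.344 1.388
v -4.825 0.264 1.039
v -4.471 0.259 0.798
v -4.059 0.332 0.706
v -0.941 -1.794 2.26
v -0.549 -2.18 1.952
v -0.228 -3.292 3.752
v -0.619 -2.906 4.06
v -0.378 -1.979 2.046
v -0.057 -3.091 3.846
v -0.318 -1.741 2.182
v 0.003 -2.853 3.982
v -0.381 -1.514 2.333
v -0.06 -2.626 4.133
v -0.555 -1.342 2.47
v -0.234 -2.454 4.27
v -0.806 -1.26 2.566
v -0.485 -2.372 4.366
v -1.083 -1.284 2.601
v -0.762 -2.396 4.401
v -1.332 -1.408 2.568
v -1.011 -2.52 4.368
v -1.503 -1.609 2.474
v -1.182 -2.721 4.274
v -1.563 -1.847 2.338
v -1.242 -2.959 4.138
v -1.5 -2.074 2.187
v -1.179 -3.186 3.987
v -1.326 -2.246 2.05
v -1.005 -3.358 3.85
v -1.075 -2.328 1.954
v -0.754 -3.44 3.754
v -0.798 -2.304 1.919
v -0.477 -3.416 3.719
f 2 4 1
f 5 2 1
f 1 4 3
f 3 5 1
f 2 8 4
f 6 2 5
f 6 8 2
f 4 8 3
f 7 5 3
f 3 8 7
f 7 6 5
f 8 6 7
f 9 20 14
f 9 14 10
f 9 10 16
f 9 16 19
f 9 19 20
f 10 14 18
f 14 20 13
f 20 19 11
f 19 16 15
f 16 10 17
f 12 18 13
f 12 13 11
f 12 11 15
f 12 15 17
f 12 17 18
f 13 18 14
f 11 13 20
f 15 11 19
f 17 15 16
f 18 17 10
f 22 21 24
f 22 24 23
f 24 21 25
f 24 25 23
f 25 21 26
f 25 26 23
f 26 21 27
f 26 27 23
f 27 21 28
f 27 28 23
f 28 21 29
f 28 29 23
f 29 21 30
f 29 30 23
f 30 21 22
f 30 22 23
f 32 31 34
f 32 34 33
f 34 31 35
f 34 35 33
f 35 31 36
f 35 36 33
f 36 31 37
f 36 37 33
f 37 31 38
f 37 38 33
f 38 31 39
f 38 39 33
f 39 31 40
f 39 40 33
f 40 31 41
f 40 41 33
f 41 31 42
f 41 42 33
f 42 31 43
f 42 43 33
f 43 31 44
f 43 44 33
f 44 31 45
f 44 45 33
f 45 31 46
f 45 46 33
f 46 31 47
f 46 47 33
f 47 31 32
f 47 32 33
f 49 48 52
f 49 52 50
f 50 52 53
f 50 53 51
f 52 48 54
f 52 54 53
f 53 54 55
f 53 55 51
f 54 48 56
f 54 56 55
f 55 56 57
f 55 57 51
f 56 48 58
f 56 58 57
f 57 58 59
f 57 59 51
f 58 48 60
f 58 60 59
f 59 60 61
f 59 61 51
f 60 48 62
f 60 62 61
f 61 62 63
f 61 63 51
f 62 48 64
f 62 64 63
f 63 64 65
f 63 65 51
f 64 48 66
f 64 66 65
f 65 66 67
f 65 67 51
f 66 48 68
f 66 68 67
f 67 68 69
f 67 69 51
f 68 48 70
f 68 70 69
f 69 70 71
f 69 71 51
f 70 48 72
f 70 72 71
f 71 72 73
f 71 73 51
f 72 48 74
f 72 74 73
f 73 74 75
f 73 75 51
f 74 48 76
f 74 76 75
f 75 76 77
f 75 77 51
f 76 48 49
f 76 49 77
f 77 49 50
f 77 50 51



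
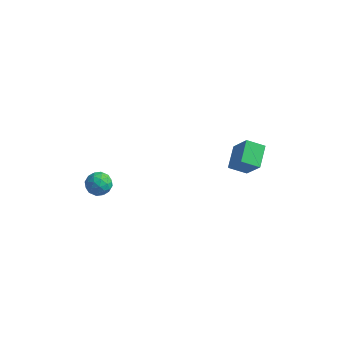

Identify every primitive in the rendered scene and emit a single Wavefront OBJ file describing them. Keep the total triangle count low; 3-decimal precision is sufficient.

v -3.405 -1.919 0.316
v -2.73 -2.057 0.761
v -4.09 -2.743 1.099
v -3.415 -2.881 1.544
v -3.779 -2.147 1.569
v -3.355 -1.638 1.085
v -3.465 -3.162 0.775
v -3.041 -2.653 0.291
v -2.767 -2.826 1.044
v -2.961 -2.199 1.535
v -3.859 -2.601 0.325
v -4.053 -1.974 0.816
v -3.007 -1.916 0.47
v -3.813 -2.884 1.39
v -4.027 -2.453 1.405
v -3.63 -2.534 1.666
v -3.375 -1.669 0.661
v -2.978 -1.751 0.922
v -3.595 -1.803 1.397
v -3.842 -3.049 0.938
v -3.445 -3.131 1.199
v -3.19 -2.266 0.194
v -2.793 -2.347 0.455
v -3.225 -2.997 0.463
v -2.632 -2.449 0.898
v -3.035 -2.934 1.358
v -3.064 -3.099 0.906
v -2.815 -2.799 0.622
v -2.746 -2.08 1.186
v -3.149 -2.565 1.646
v -3.363 -2.133 1.661
v -3.114 -1.833 1.377
v -2.768 -2.532 1.353
v -3.671 -2.235 0.214
v -4.074 -2.72 0.674
v -3.706 -2.967 0.483
v -3.457 -2.667 0.199
v -3.785 -1.866 0.502
v -4.188 -2.351 0.962
v -4.005 -2.001 1.238
v -3.756 -1.701 0.954
v -4.052 -2.268 0.507
v 3.088 0.478 3.004
v 2.763 1.776 3.588
v 4.012 0.93 2.512
v 3.687 2.228 3.096
v 4.053 0.072 4.444
v 3.728 1.37 5.028
v 4.977 0.524 3.952
v 4.652 1.822 4.536
f 1 38 17
f 38 12 41
f 17 41 6
f 38 41 17
f 1 17 13
f 17 6 18
f 13 18 2
f 17 18 13
f 1 13 22
f 13 2 23
f 22 23 8
f 13 23 22
f 1 22 34
f 22 8 37
f 34 37 11
f 22 37 34
f 1 34 38
f 34 11 42
f 38 42 12
f 34 42 38
f 2 18 29
f 18 6 32
f 29 32 10
f 18 32 29
f 6 41 19
f 41 12 40
f 19 40 5
f 41 40 19
f 12 42 39
f 42 11 35
f 39 35 3
f 42 35 39
f 11 37 36
f 37 8 24
f 36 24 7
f 37 24 36
f 8 23 28
f 23 2 25
f 28 25 9
f 23 25 28
f 4 30 16
f 30 10 31
f 16 31 5
f 30 31 16
f 4 16 14
f 16 5 15
f 14 15 3
f 16 15 14
f 4 14 21
f 14 3 20
f 21 20 7
f 14 20 21
f 4 21 26
f 21 7 27
f 26 27 9
f 21 27 26
f 4 26 30
f 26 9 33
f 30 33 10
f 26 33 30
f 5 31 19
f 31 10 32
f 19 32 6
f 31 32 19
f 3 15 39
f 15 5 40
f 39 40 12
f 15 40 39
f 7 20 36
f 20 3 35
f 36 35 11
f 20 35 36
f 9 27 28
f 27 7 24
f 28 24 8
f 27 24 28
f 10 33 29
f 33 9 25
f 29 25 2
f 33 25 29
f 44 46 43
f 47 44 43
f 43 46 45
f 45 47 43
f 44 50 46
f 48 44 47
f 48 50 44
f 46 50 45
f 49 47 45
f 45 50 49
f 49 48 47
f 50 48 49



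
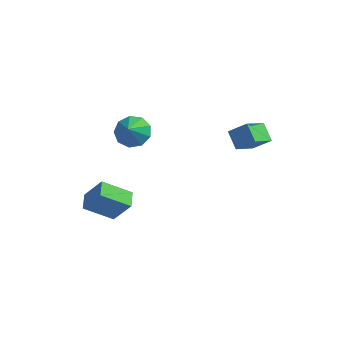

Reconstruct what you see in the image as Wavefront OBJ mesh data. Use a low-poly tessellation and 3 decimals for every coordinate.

v 2.667 1.219 3.685
v 1.944 1.941 4.405
v 3.163 2.649 2.749
v 2.441 3.372 3.469
v 3.679 1.408 4.511
v 2.957 2.131 5.231
v 4.176 2.839 3.575
v 3.453 3.561 4.295
v -3.956 2.586 2.051
v -2.872 2.563 1.946
v -3.884 1.734 2.989
v -3.069 3.088 2.438
v -3.682 3.378 2.748
v -4.423 3.297 2.732
v -4.946 2.884 2.397
v -5.005 2.331 1.9
v -4.574 1.898 1.474
v -3.854 1.787 1.317
v -3.181 2.05 1.503
v -4.556 -3.181 -0.124
v -3.522 -3.121 1.336
v -4.899 -2.155 0.076
v -3.866 -2.095 1.537
v -3.054 -2.465 -1.217
v -2.021 -2.405 0.244
v -3.398 -1.439 -1.016
v -2.364 -1.379 0.444
f 2 4 1
f 5 2 1
f 1 4 3
f 3 5 1
f 2 8 4
f 6 2 5
f 6 8 2
f 4 8 3
f 7 5 3
f 3 8 7
f 7 6 5
f 8 6 7
f 10 9 12
f 10 12 11
f 12 9 13
f 12 13 11
f 13 9 14
f 13 14 11
f 14 9 15
f 14 15 11
f 15 9 16
f 15 16 11
f 16 9 17
f 16 17 11
f 17 9 18
f 17 18 11
f 18 9 19
f 18 19 11
f 19 9 10
f 19 10 11
f 21 23 20
f 24 21 20
f 20 23 22
f 22 24 20
f 21 27 23
f 25 21 24
f 25 27 21
f 23 27 22
f 26 24 22
f 22 27 26
f 26 25 24
f 27 25 26



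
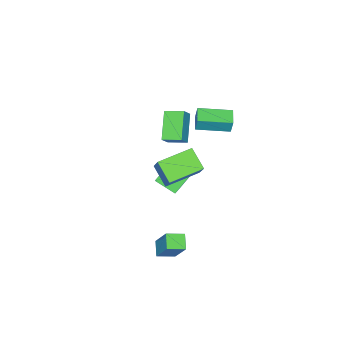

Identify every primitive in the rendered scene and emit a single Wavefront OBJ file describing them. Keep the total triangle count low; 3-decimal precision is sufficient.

v 0.696 0.483 0.057
v 0.274 -0.669 0.866
v 1.299 1.243 1.453
v 0.878 0.09 2.262
v 2.582 -0.43 -0.262
v 2.161 -1.583 0.547
v 3.186 0.329 1.134
v 2.764 -0.823 1.943
v -0.515 -0.765 3.501
v -0.424 -0.544 4.503
v -1.739 0.761 3.274
v -1.648 0.983 4.276
v 0.248 -0.183 3.304
v 0.339 0.039 4.306
v -0.976 1.344 3.077
v -0.885 1.565 4.079
v -1.217 -3.265 -1.093
v -2.566 -4.138 0.029
v -1.679 -2.174 -0.801
v -3.028 -3.047 0.322
v -0.592 -3.213 -0.302
v -1.941 -4.086 0.821
v -1.054 -2.122 -0.009
v -2.403 -2.995 1.113
v 3.892 -0.114 -4.164
v 4.224 0.89 -2.408
v 3.098 0.589 -4.416
v 3.429 1.592 -2.659
v 4.551 0.468 -4.621
v 4.882 1.471 -2.864
v 3.756 1.17 -4.872
v 4.088 2.174 -3.116
v -1.642 -1.475 -2.812
v -1.434 -2.776 -2.255
v -0.831 -1.089 -2.211
v -0.624 -2.39 -1.655
v -0.436 -1.87 -4.185
v -0.229 -3.171 -3.629
v 0.374 -1.484 -3.585
v 0.582 -2.785 -3.028
f 2 4 1
f 5 2 1
f 1 4 3
f 3 5 1
f 2 8 4
f 6 2 5
f 6 8 2
f 4 8 3
f 7 5 3
f 3 8 7
f 7 6 5
f 8 6 7
f 10 12 9
f 13 10 9
f 9 12 11
f 11 13 9
f 10 16 12
f 14 10 13
f 14 16 10
f 12 16 11
f 15 13 11
f 11 16 15
f 15 14 13
f 16 14 15
f 18 20 17
f 21 18 17
f 17 20 19
f 19 21 17
f 18 24 20
f 22 18 21
f 22 24 18
f 20 24 19
f 23 21 19
f 19 24 23
f 23 22 21
f 24 22 23
f 26 28 25
f 29 26 25
f 25 28 27
f 27 29 25
f 26 32 28
f 30 26 29
f 30 32 26
f 28 32 27
f 31 29 27
f 27 32 31
f 31 30 29
f 32 30 31
f 34 36 33
f 37 34 33
f 33 36 35
f 35 37 33
f 34 40 36
f 38 34 37
f 38 40 34
f 36 40 35
f 39 37 35
f 35 40 39
f 39 38 37
f 40 38 39



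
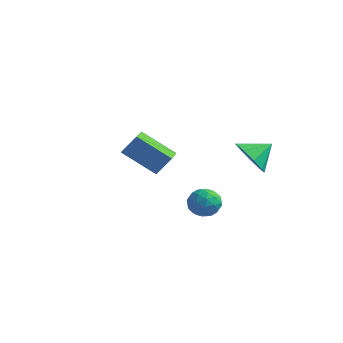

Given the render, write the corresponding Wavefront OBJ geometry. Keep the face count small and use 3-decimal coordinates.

v -2.802 -1.396 2.832
v -2.344 -0.911 3.682
v -3.383 -0.199 2.464
v -2.925 0.285 3.314
v -1.295 -0.985 1.786
v -0.837 -0.501 2.636
v -1.876 0.211 1.418
v -1.418 0.696 2.268
v 2.662 -2.545 2.656
v 3.194 -3.027 2.451
v 1.826 -3.253 2.149
v 2.358 -3.735 1.944
v 2.185 -3.654 2.666
v 2.702 -3.217 2.979
v 2.318 -3.063 1.621
v 2.835 -2.626 1.934
v 2.982 -3.347 1.811
v 2.899 -3.713 2.457
v 2.121 -2.567 2.143
v 2.038 -2.933 2.789
v 3.002 -2.724 2.598
v 2.018 -3.556 2.002
v 1.917 -3.509 2.426
v 2.229 -3.792 2.306
v 2.712 -2.835 2.909
v 3.025 -3.119 2.788
v 2.432 -3.488 2.914
v 1.995 -3.161 1.812
v 2.308 -3.445 1.691
v 2.791 -2.488 2.294
v 3.103 -2.771 2.174
v 2.588 -2.792 1.686
v 3.189 -3.195 2.102
v 2.698 -3.612 1.803
v 2.674 -3.217 1.614
v 2.978 -2.959 1.798
v 3.141 -3.41 2.481
v 2.649 -3.826 2.183
v 2.548 -3.779 2.607
v 2.852 -3.522 2.792
v 3.016 -3.598 2.105
v 2.371 -2.454 2.417
v 1.879 -2.87 2.119
v 2.168 -2.758 1.808
v 2.472 -2.501 1.993
v 2.322 -2.668 2.797
v 1.831 -3.085 2.498
v 2.042 -3.321 2.802
v 2.346 -3.063 2.986
v 2.004 -2.682 2.495
v 2.636 0.015 3.497
v 3.257 -0.662 3.81
v 3.204 0.825 4.123
v 3.484 -0.388 3.25
v 3.314 0.075 2.806
v 2.828 0.509 2.685
v 2.252 0.713 2.944
v 1.856 0.59 3.462
v 1.825 0.198 3.996
v 2.174 -0.279 4.297
v 2.739 -0.619 4.224
f 2 4 1
f 5 2 1
f 1 4 3
f 3 5 1
f 2 8 4
f 6 2 5
f 6 8 2
f 4 8 3
f 7 5 3
f 3 8 7
f 7 6 5
f 8 6 7
f 9 46 25
f 46 20 49
f 25 49 14
f 46 49 25
f 9 25 21
f 25 14 26
f 21 26 10
f 25 26 21
f 9 21 30
f 21 10 31
f 30 31 16
f 21 31 30
f 9 30 42
f 30 16 45
f 42 45 19
f 30 45 42
f 9 42 46
f 42 19 50
f 46 50 20
f 42 50 46
f 10 26 37
f 26 14 40
f 37 40 18
f 26 40 37
f 14 49 27
f 49 20 48
f 27 48 13
f 49 48 27
f 20 50 47
f 50 19 43
f 47 43 11
f 50 43 47
f 19 45 44
f 45 16 32
f 44 32 15
f 45 32 44
f 16 31 36
f 31 10 33
f 36 33 17
f 31 33 36
f 12 38 24
f 38 18 39
f 24 39 13
f 38 39 24
f 12 24 22
f 24 13 23
f 22 23 11
f 24 23 22
f 12 22 29
f 22 11 28
f 29 28 15
f 22 28 29
f 12 29 34
f 29 15 35
f 34 35 17
f 29 35 34
f 12 34 38
f 34 17 41
f 38 41 18
f 34 41 38
f 13 39 27
f 39 18 40
f 27 40 14
f 39 40 27
f 11 23 47
f 23 13 48
f 47 48 20
f 23 48 47
f 15 28 44
f 28 11 43
f 44 43 19
f 28 43 44
f 17 35 36
f 35 15 32
f 36 32 16
f 35 32 36
f 18 41 37
f 41 17 33
f 37 33 10
f 41 33 37
f 52 51 54
f 52 54 53
f 54 51 55
f 54 55 53
f 55 51 56
f 55 56 53
f 56 51 57
f 56 57 53
f 57 51 58
f 57 58 53
f 58 51 59
f 58 59 53
f 59 51 60
f 59 60 53
f 60 51 61
f 60 61 53
f 61 51 52
f 61 52 53



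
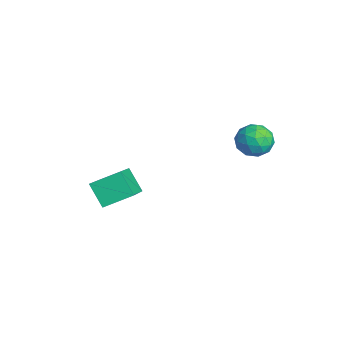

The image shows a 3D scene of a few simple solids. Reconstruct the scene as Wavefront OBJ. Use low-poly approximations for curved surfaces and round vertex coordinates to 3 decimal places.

v -1.317 2.963 -0.376
v -0.807 3.329 -0.321
v -0.973 2.371 0.381
v -0.463 2.737 0.436
v -1.03 2.958 0.603
v -1.242 3.324 0.135
v -0.538 2.376 -0.075
v -0.75 2.742 -0.543
v -0.325 2.967 -0.135
v -0.629 3.327 0.284
v -1.151 2.373 -0.224
v -1.455 2.733 0.195
v -1.092 3.198 -0.415
v -0.688 2.502 0.475
v -1.021 2.632 0.573
v -0.721 2.848 0.606
v -1.348 3.195 -0.147
v -1.048 3.41 -0.114
v -1.179 3.193 0.429
v -0.732 2.29 0.174
v -0.432 2.505 0.207
v -1.059 2.852 -0.546
v -0.759 3.068 -0.513
v -0.601 2.507 -0.369
v -0.509 3.2 -0.274
v -0.307 2.852 0.171
v -0.351 2.64 -0.129
v -0.476 2.855 -0.404
v -0.688 3.412 -0.027
v -0.485 3.064 0.418
v -0.819 3.194 0.516
v -0.944 3.409 0.241
v -0.405 3.199 0.082
v -1.295 2.636 -0.358
v -1.092 2.288 0.087
v -0.836 2.291 -0.181
v -0.961 2.506 -0.456
v -1.473 2.848 -0.111
v -1.271 2.5 0.334
v -1.304 2.845 0.464
v -1.429 3.06 0.189
v -1.375 2.501 -0.022
v -4.009 -0.847 -4.475
v -4.612 -1.134 -3.758
v -3.915 0.122 -4.008
v -4.518 -0.165 -3.291
v -2.662 -1.415 -3.569
v -3.265 -1.702 -2.852
v -2.568 -0.446 -3.102
v -3.171 -0.733 -2.385
f 1 38 17
f 38 12 41
f 17 41 6
f 38 41 17
f 1 17 13
f 17 6 18
f 13 18 2
f 17 18 13
f 1 13 22
f 13 2 23
f 22 23 8
f 13 23 22
f 1 22 34
f 22 8 37
f 34 37 11
f 22 37 34
f 1 34 38
f 34 11 42
f 38 42 12
f 34 42 38
f 2 18 29
f 18 6 32
f 29 32 10
f 18 32 29
f 6 41 19
f 41 12 40
f 19 40 5
f 41 40 19
f 12 42 39
f 42 11 35
f 39 35 3
f 42 35 39
f 11 37 36
f 37 8 24
f 36 24 7
f 37 24 36
f 8 23 28
f 23 2 25
f 28 25 9
f 23 25 28
f 4 30 16
f 30 10 31
f 16 31 5
f 30 31 16
f 4 16 14
f 16 5 15
f 14 15 3
f 16 15 14
f 4 14 21
f 14 3 20
f 21 20 7
f 14 20 21
f 4 21 26
f 21 7 27
f 26 27 9
f 21 27 26
f 4 26 30
f 26 9 33
f 30 33 10
f 26 33 30
f 5 31 19
f 31 10 32
f 19 32 6
f 31 32 19
f 3 15 39
f 15 5 40
f 39 40 12
f 15 40 39
f 7 20 36
f 20 3 35
f 36 35 11
f 20 35 36
f 9 27 28
f 27 7 24
f 28 24 8
f 27 24 28
f 10 33 29
f 33 9 25
f 29 25 2
f 33 25 29
f 44 46 43
f 47 44 43
f 43 46 45
f 45 47 43
f 44 50 46
f 48 44 47
f 48 50 44
f 46 50 45
f 49 47 45
f 45 50 49
f 49 48 47
f 50 48 49



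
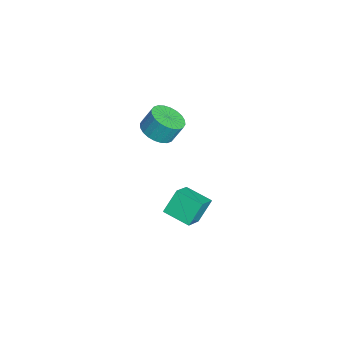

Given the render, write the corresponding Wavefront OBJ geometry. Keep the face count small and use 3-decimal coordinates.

v -2.642 3.102 3.059
v -1.893 2.59 3.339
v -1.888 3.166 4.38
v -2.638 3.678 4.101
v -1.726 2.88 3.178
v -1.722 3.456 4.219
v -1.7 3.203 2.999
v -1.695 3.779 4.04
v -1.817 3.511 2.829
v -1.812 4.087 3.87
v -2.059 3.757 2.694
v -2.054 4.333 3.735
v -2.39 3.903 2.615
v -2.386 4.479 3.656
v -2.76 3.927 2.603
v -2.755 4.503 3.644
v -3.112 3.825 2.661
v -3.107 4.402 3.702
v -3.392 3.614 2.78
v -3.387 4.19 3.821
v -3.558 3.324 2.941
v -3.554 3.9 3.982
v -3.585 3.001 3.12
v -3.58 3.577 4.161
v -3.468 2.693 3.29
v -3.463 3.269 4.331
v -3.226 2.447 3.425
v -3.221 3.023 4.466
v -2.894 2.301 3.504
v -2.89 2.877 4.545
v -2.525 2.277 3.516
v -2.52 2.853 4.557
v -2.173 2.378 3.458
v -2.168 2.955 4.499
v 1.952 3.983 3.007
v 3.074 3.381 3.943
v 2.811 5.078 2.68
v 3.933 4.477 3.616
v 2.447 3.283 1.964
v 3.569 2.682 2.9
v 3.306 4.379 1.637
v 4.428 3.777 2.573
f 2 1 5
f 2 5 3
f 3 5 6
f 3 6 4
f 5 1 7
f 5 7 6
f 6 7 8
f 6 8 4
f 7 1 9
f 7 9 8
f 8 9 10
f 8 10 4
f 9 1 11
f 9 11 10
f 10 11 12
f 10 12 4
f 11 1 13
f 11 13 12
f 12 13 14
f 12 14 4
f 13 1 15
f 13 15 14
f 14 15 16
f 14 16 4
f 15 1 17
f 15 17 16
f 16 17 18
f 16 18 4
f 17 1 19
f 17 19 18
f 18 19 20
f 18 20 4
f 19 1 21
f 19 21 20
f 20 21 22
f 20 22 4
f 21 1 23
f 21 23 22
f 22 23 24
f 22 24 4
f 23 1 25
f 23 25 24
f 24 25 26
f 24 26 4
f 25 1 27
f 25 27 26
f 26 27 28
f 26 28 4
f 27 1 29
f 27 29 28
f 28 29 30
f 28 30 4
f 29 1 31
f 29 31 30
f 30 31 32
f 30 32 4
f 31 1 33
f 31 33 32
f 32 33 34
f 32 34 4
f 33 1 2
f 33 2 34
f 34 2 3
f 34 3 4
f 36 38 35
f 39 36 35
f 35 38 37
f 37 39 35
f 36 42 38
f 40 36 39
f 40 42 36
f 38 42 37
f 41 39 37
f 37 42 41
f 41 40 39
f 42 40 41



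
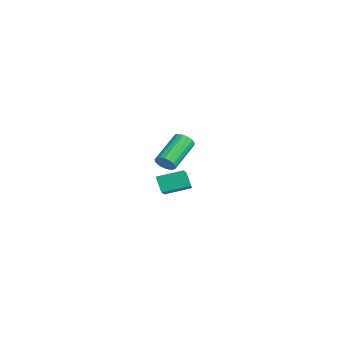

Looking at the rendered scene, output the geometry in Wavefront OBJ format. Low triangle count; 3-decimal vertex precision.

v 2.547 -4.184 -0.414
v 3.65 -4.658 0.246
v 2.85 -2.955 -0.038
v 3.953 -3.429 0.622
v 3.067 -4.071 -1.202
v 4.17 -4.545 -0.542
v 3.37 -2.842 -0.826
v 4.473 -3.316 -0.166
v -1.924 -2.546 -1.471
v -1.667 -2.103 -1.765
v -2.779 -0.792 -0.763
v -3.036 -1.234 -0.469
v -1.89 -2.17 -1.925
v -3.002 -0.859 -0.923
v -2.121 -2.323 -1.981
v -3.233 -1.012 -0.979
v -2.307 -2.527 -1.92
v -3.419 -1.216 -0.918
v -2.405 -2.735 -1.756
v -3.516 -1.424 -0.754
v -2.393 -2.9 -1.527
v -3.504 -1.589 -0.525
v -2.273 -2.984 -1.285
v -3.385 -1.672 -0.283
v -2.074 -2.967 -1.086
v -3.185 -1.655 -0.084
v -1.84 -2.854 -0.975
v -2.952 -1.542 0.027
v -1.626 -2.67 -0.977
v -2.737 -1.358 0.025
v -1.48 -2.458 -1.093
v -2.591 -1.146 -0.091
v -1.435 -2.266 -1.296
v -2.547 -0.954 -0.294
v -1.503 -2.138 -1.538
v -2.615 -0.826 -0.536
f 2 4 1
f 5 2 1
f 1 4 3
f 3 5 1
f 2 8 4
f 6 2 5
f 6 8 2
f 4 8 3
f 7 5 3
f 3 8 7
f 7 6 5
f 8 6 7
f 10 9 13
f 10 13 11
f 11 13 14
f 11 14 12
f 13 9 15
f 13 15 14
f 14 15 16
f 14 16 12
f 15 9 17
f 15 17 16
f 16 17 18
f 16 18 12
f 17 9 19
f 17 19 18
f 18 19 20
f 18 20 12
f 19 9 21
f 19 21 20
f 20 21 22
f 20 22 12
f 21 9 23
f 21 23 22
f 22 23 24
f 22 24 12
f 23 9 25
f 23 25 24
f 24 25 26
f 24 26 12
f 25 9 27
f 25 27 26
f 26 27 28
f 26 28 12
f 27 9 29
f 27 29 28
f 28 29 30
f 28 30 12
f 29 9 31
f 29 31 30
f 30 31 32
f 30 32 12
f 31 9 33
f 31 33 32
f 32 33 34
f 32 34 12
f 33 9 35
f 33 35 34
f 34 35 36
f 34 36 12
f 35 9 10
f 35 10 36
f 36 10 11
f 36 11 12



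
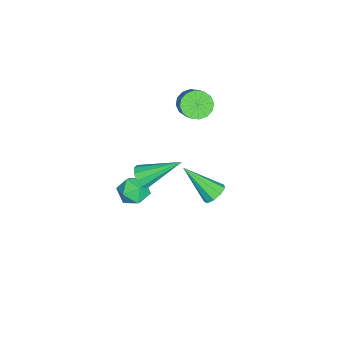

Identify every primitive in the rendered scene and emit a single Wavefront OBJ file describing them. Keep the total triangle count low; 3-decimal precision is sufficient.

v 3.495 -0.443 2.933
v 4.295 -0.395 3.042
v 3.685 -1.165 1.858
v 4.485 -1.117 1.967
v 4.032 -1.548 2.481
v 3.915 -1.101 3.146
v 4.065 -0.459 1.754
v 3.948 -0.012 2.419
v 4.648 -0.404 2.314
v 4.628 -1.078 2.763
v 3.352 -0.482 2.137
v 3.332 -1.156 2.586
v -2.089 0.393 3.182
v -1.611 0.603 2.616
v -0.153 1.158 4.052
v -0.631 0.947 4.618
v -1.821 0.931 2.702
v -0.363 1.486 4.138
v -2.102 1.115 2.916
v -0.644 1.67 4.352
v -2.379 1.106 3.202
v -0.922 1.66 4.638
v -2.579 0.905 3.482
v -1.122 1.459 4.918
v -2.648 0.567 3.682
v -1.19 1.121 5.118
v -2.567 0.182 3.748
v -1.109 0.737 5.184
v -2.357 -0.146 3.662
v -0.899 0.409 5.098
v -2.076 -0.33 3.448
v -0.618 0.225 4.884
v -1.798 -0.32 3.162
v -0.341 0.234 4.598
v -1.598 -0.119 2.882
v -0.141 0.435 4.318
v -1.53 0.219 2.682
v -0.072 0.773 4.118
v 3.515 -0.519 3.06
v 4.083 -0.591 3.346
v 3.145 1.179 4.22
v 4.135 -0.362 3.028
v 3.95 -0.193 2.722
v 3.599 -0.149 2.545
v 3.216 -0.246 2.564
v 2.947 -0.447 2.773
v 2.895 -0.676 3.092
v 3.08 -0.845 3.398
v 3.431 -0.889 3.575
v 3.814 -0.793 3.555
v -0.468 1.869 -1.896
v 0.147 1.667 -2.027
v -0.672 0.311 -0.444
v 0.152 1.974 -1.696
v -0.132 2.232 -1.459
v -0.574 2.321 -1.427
v -0.966 2.198 -1.614
v -1.125 1.921 -1.933
v -0.976 1.62 -2.235
v -0.59 1.436 -2.379
v -0.146 1.454 -2.296
f 1 12 6
f 1 6 2
f 1 2 8
f 1 8 11
f 1 11 12
f 2 6 10
f 6 12 5
f 12 11 3
f 11 8 7
f 8 2 9
f 4 10 5
f 4 5 3
f 4 3 7
f 4 7 9
f 4 9 10
f 5 10 6
f 3 5 12
f 7 3 11
f 9 7 8
f 10 9 2
f 14 13 17
f 14 17 15
f 15 17 18
f 15 18 16
f 17 13 19
f 17 19 18
f 18 19 20
f 18 20 16
f 19 13 21
f 19 21 20
f 20 21 22
f 20 22 16
f 21 13 23
f 21 23 22
f 22 23 24
f 22 24 16
f 23 13 25
f 23 25 24
f 24 25 26
f 24 26 16
f 25 13 27
f 25 27 26
f 26 27 28
f 26 28 16
f 27 13 29
f 27 29 28
f 28 29 30
f 28 30 16
f 29 13 31
f 29 31 30
f 30 31 32
f 30 32 16
f 31 13 33
f 31 33 32
f 32 33 34
f 32 34 16
f 33 13 35
f 33 35 34
f 34 35 36
f 34 36 16
f 35 13 37
f 35 37 36
f 36 37 38
f 36 38 16
f 37 13 14
f 37 14 38
f 38 14 15
f 38 15 16
f 40 39 42
f 40 42 41
f 42 39 43
f 42 43 41
f 43 39 44
f 43 44 41
f 44 39 45
f 44 45 41
f 45 39 46
f 45 46 41
f 46 39 47
f 46 47 41
f 47 39 48
f 47 48 41
f 48 39 49
f 48 49 41
f 49 39 50
f 49 50 41
f 50 39 40
f 50 40 41
f 52 51 54
f 52 54 53
f 54 51 55
f 54 55 53
f 55 51 56
f 55 56 53
f 56 51 57
f 56 57 53
f 57 51 58
f 57 58 53
f 58 51 59
f 58 59 53
f 59 51 60
f 59 60 53
f 60 51 61
f 60 61 53
f 61 51 52
f 61 52 53

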